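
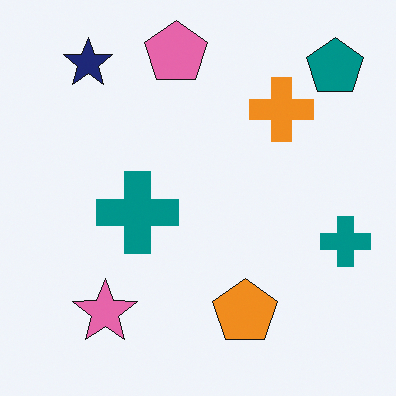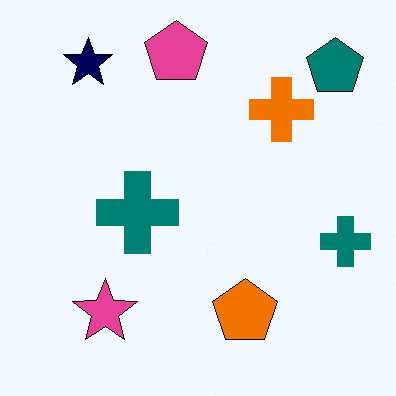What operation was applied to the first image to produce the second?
The transformation is: given slightly increased contrast.

Tones are pushed away from mid-grey across the whole image — a global contrast change.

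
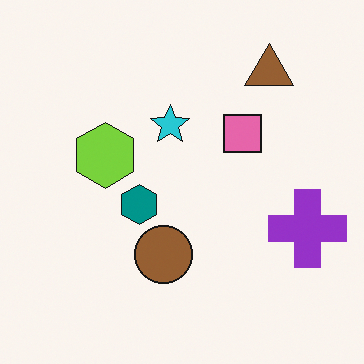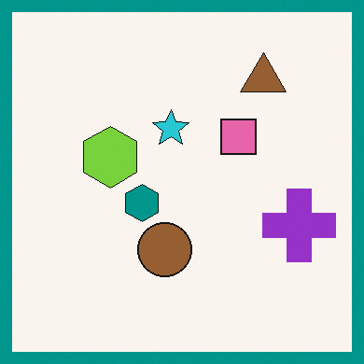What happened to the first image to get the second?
Framed with a teal border.

A solid teal frame runs around the edge of the second image, with the content slightly shrunk inside it.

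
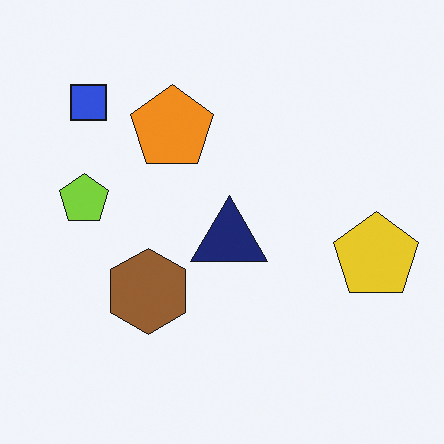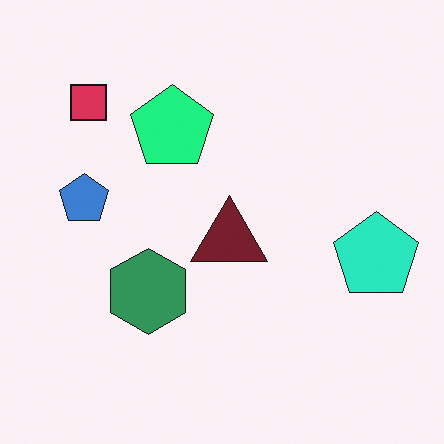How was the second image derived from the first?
It was hue-shifted noticeably.

Every shape's color has rotated by the same amount around the hue wheel — a uniform hue shift.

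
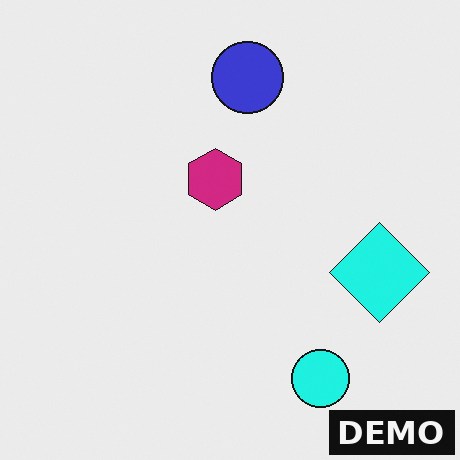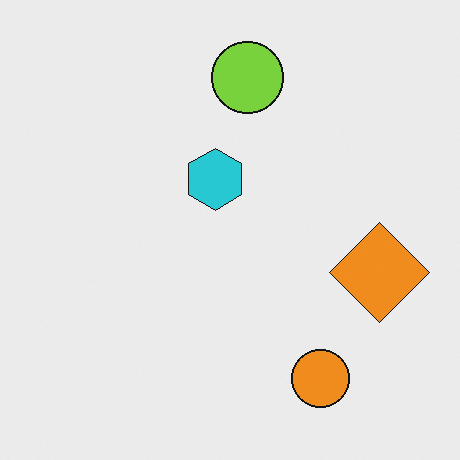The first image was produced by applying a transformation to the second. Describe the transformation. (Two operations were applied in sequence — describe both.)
This is the original image hue-shifted through roughly a third of the color wheel, then watermarked with the text "DEMO" in the lower-right corner.

Every shape's color has rotated by the same amount around the hue wheel — a uniform hue shift. A dark label reading "DEMO" appears in the lower-right corner.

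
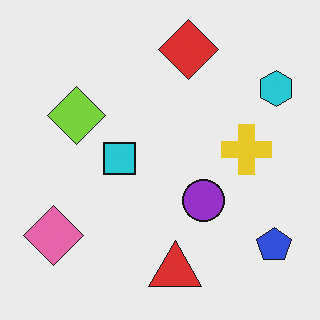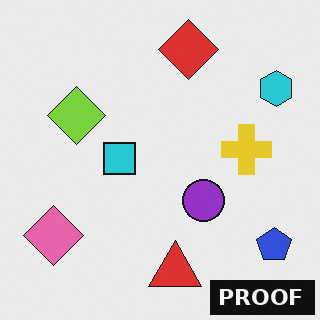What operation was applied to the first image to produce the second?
The transformation is: watermarked with the text "PROOF" in the lower-right corner.

A dark label reading "PROOF" appears in the lower-right corner.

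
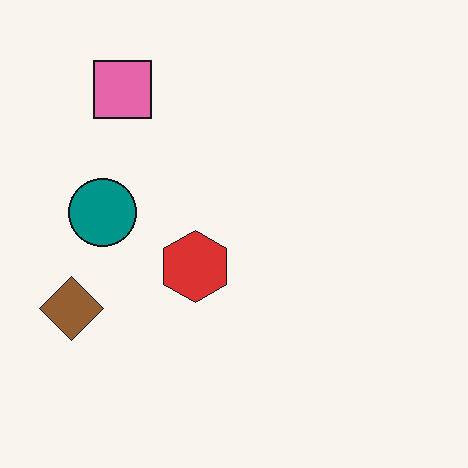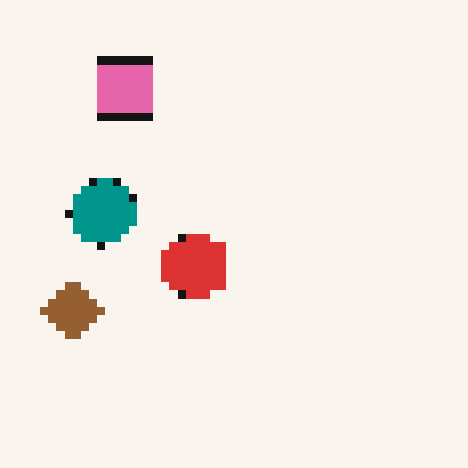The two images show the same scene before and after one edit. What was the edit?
The second image is the first moderately pixelated.

Shapes are reduced to large square blocks; fine edges and outlines are lost — a downscale-then-upscale (mosaic) effect.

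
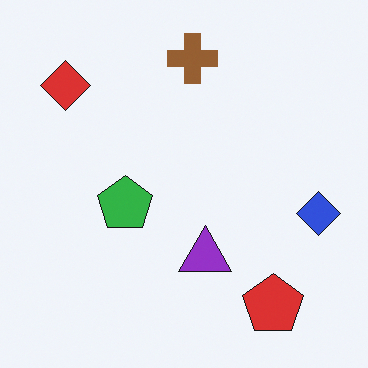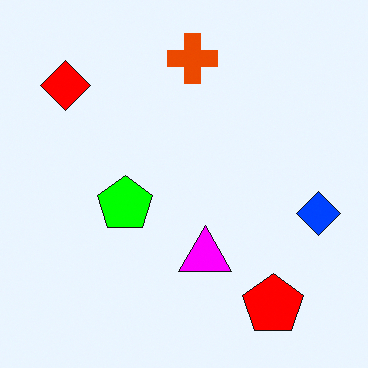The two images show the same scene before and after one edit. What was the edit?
This is the original image made much more vivid (saturation change).

All colors are more vivid — a global saturation change.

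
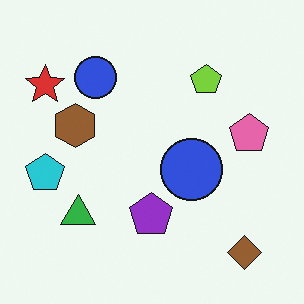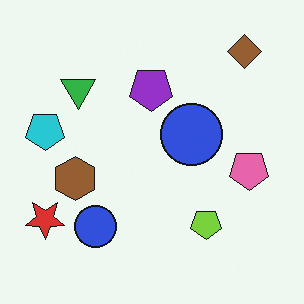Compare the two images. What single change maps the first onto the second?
The second image is the first flipped vertically (top ↔ bottom).

The brown diamond is in the bottom-right of the first image and the top-right of the second — shapes on opposite sides of the horizontal midline have swapped in a mirror flip.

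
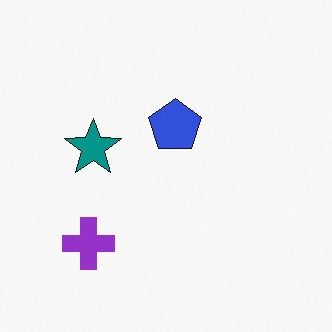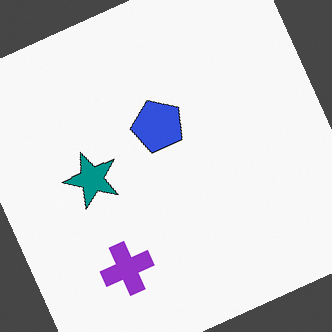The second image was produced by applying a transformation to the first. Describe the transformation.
The second image is the first rotated counter-clockwise by a moderate amount.

Every shape is tilted by the same angle and the image corners show triangular fill wedges — a whole-image rotation by a non-right angle.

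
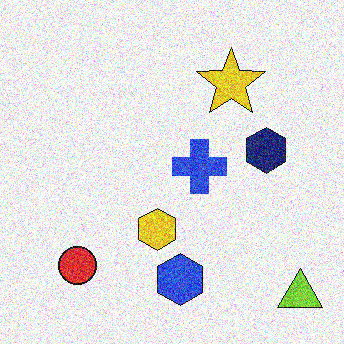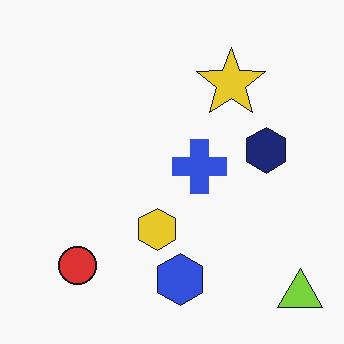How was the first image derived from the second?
This is the original image degraded with heavy additive noise.

Random speckle covers the whole image, including the flat background.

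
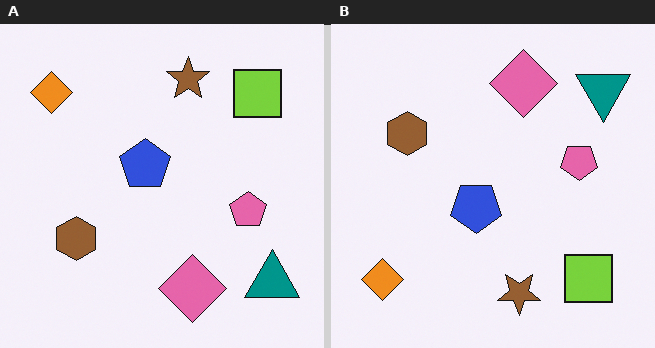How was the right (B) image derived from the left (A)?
The image was flipped vertically (top ↔ bottom).

The brown star is in the top of the left (A) image and the bottom of the right (B) — shapes on opposite sides of the horizontal midline have swapped in a mirror flip.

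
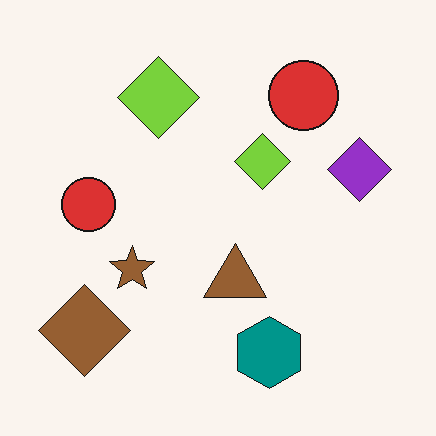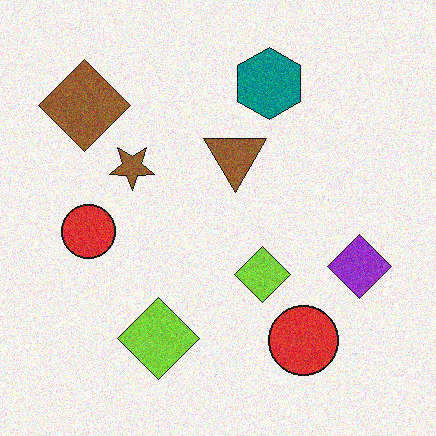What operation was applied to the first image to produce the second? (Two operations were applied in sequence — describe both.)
Flipped vertically (top ↔ bottom), then degraded with visible gaussian noise.

The teal hexagon is in the bottom of the first image and the top of the second — shapes on opposite sides of the horizontal midline have swapped in a mirror flip. Random speckle covers the whole image, including the flat background.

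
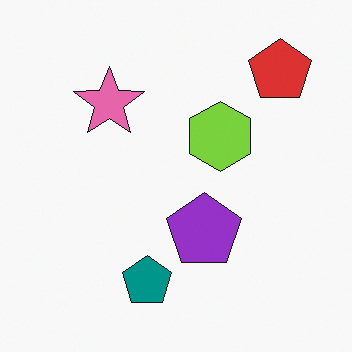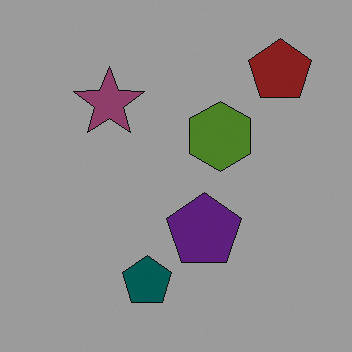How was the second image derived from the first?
The image was noticeably darkened.

Every pixel — background and shapes alike — is uniformly darkened.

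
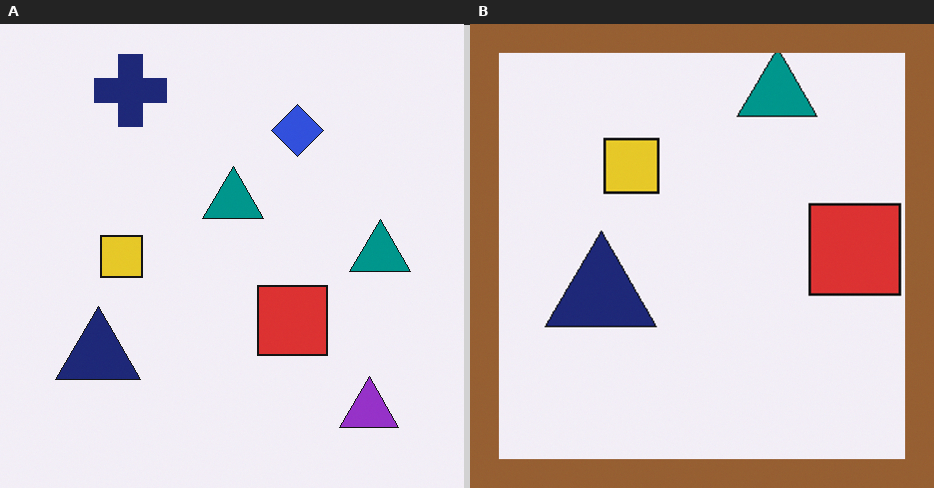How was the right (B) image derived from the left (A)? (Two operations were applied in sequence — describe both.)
This is the original image cropped to a modestly smaller region and rescaled, then framed with a brown border.

The visible shapes are larger and the field of view is narrower; shapes near the original edges may be partly or wholly outside the frame — a crop-and-rescale. A solid brown frame runs around the edge of the right (B) image, with the content slightly shrunk inside it.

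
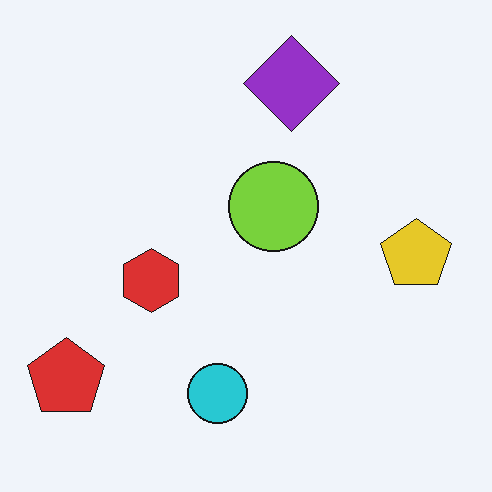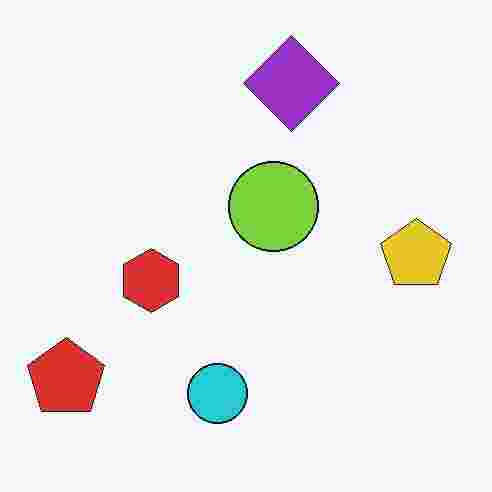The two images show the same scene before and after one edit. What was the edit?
Degraded with heavy JPEG compression.

Blocky 8×8 compression artifacts appear around shape edges and the flat background shows ringing — characteristic JPEG degradation.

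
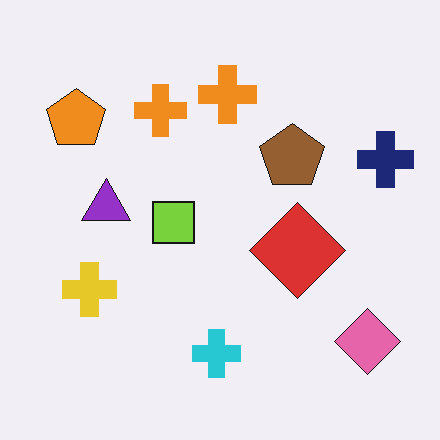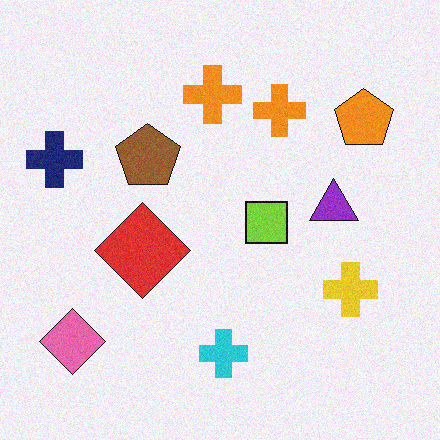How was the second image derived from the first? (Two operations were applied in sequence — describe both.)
The transformation is: degraded with subtle gaussian noise, then flipped horizontally (left ↔ right).

Random speckle covers the whole image, including the flat background. The navy cross is in the right of the first image and the left of the second — shapes on opposite sides of the vertical midline have swapped in a mirror flip.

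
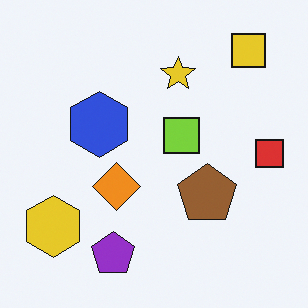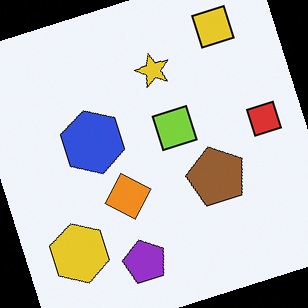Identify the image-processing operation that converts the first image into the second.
The image was rotated counter-clockwise by a clearly visible amount.

Every shape is tilted by the same angle and the image corners show triangular fill wedges — a whole-image rotation by a non-right angle.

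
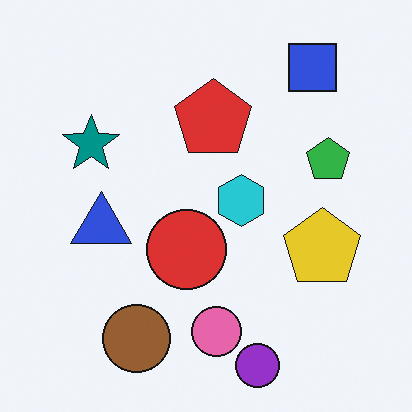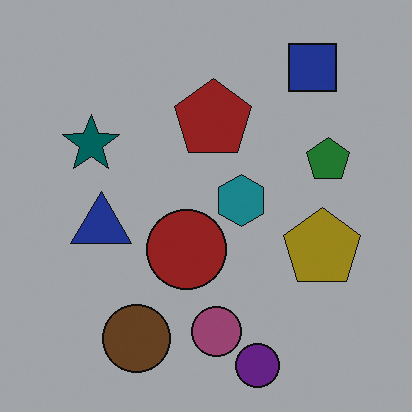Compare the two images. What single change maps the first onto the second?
Substantially darkened.

Every pixel — background and shapes alike — is uniformly darkened.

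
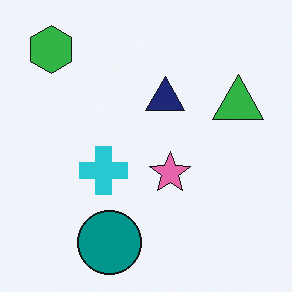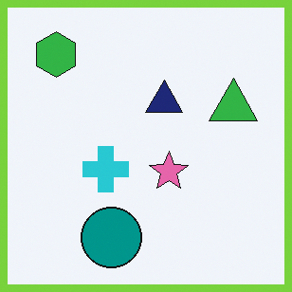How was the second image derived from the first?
Framed with a lime border.

A solid lime frame runs around the edge of the second image, with the content slightly shrunk inside it.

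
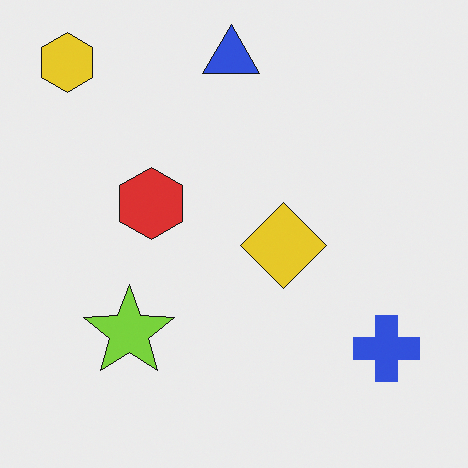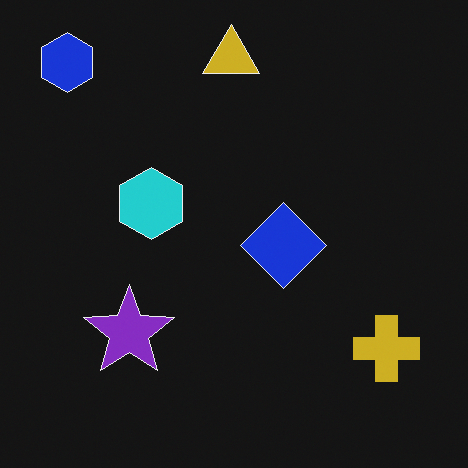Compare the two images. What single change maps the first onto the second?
The image was color-inverted (negative).

The light background has become dark and every shape's color is its complement — a photographic negative.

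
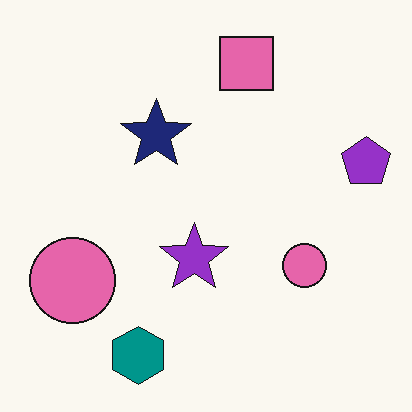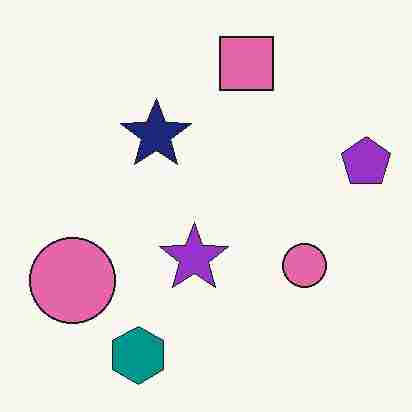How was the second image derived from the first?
Heavily JPEG-compressed with obvious blocking artifacts.

Blocky 8×8 compression artifacts appear around shape edges and the flat background shows ringing — characteristic JPEG degradation.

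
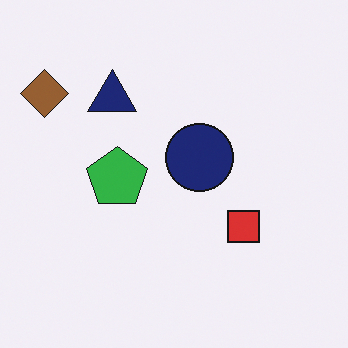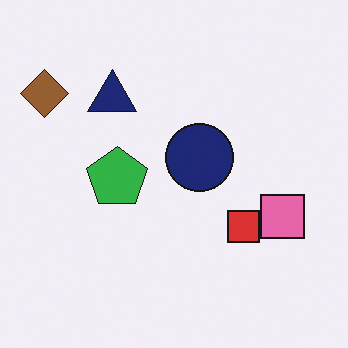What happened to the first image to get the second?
This is the original image overlaid with an additional pink square.

A pink square appears in the second image that is absent from the first.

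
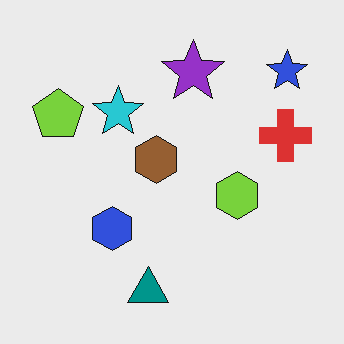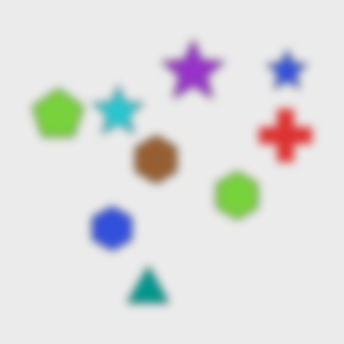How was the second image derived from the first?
Noticeably gaussian-blurred.

Shape edges and outlines are uniformly softened across the whole image.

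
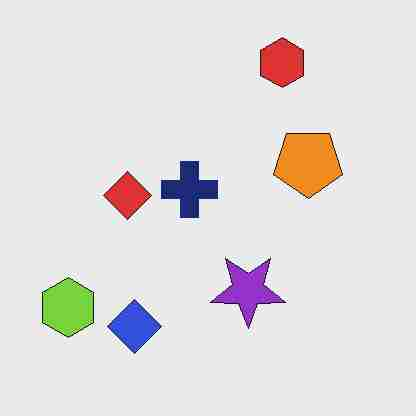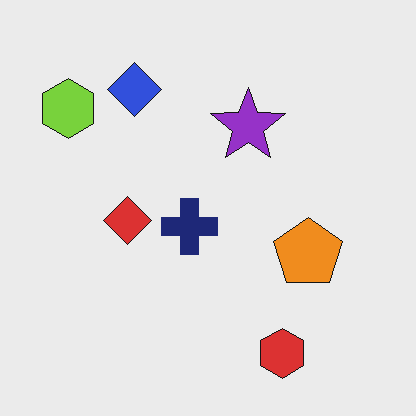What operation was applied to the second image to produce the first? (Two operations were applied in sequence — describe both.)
The first image is the second flipped vertically (top ↔ bottom), then heavily JPEG-compressed with obvious blocking artifacts.

The red hexagon is in the bottom-right of the second image and the top-right of the first — shapes on opposite sides of the horizontal midline have swapped in a mirror flip. Blocky 8×8 compression artifacts appear around shape edges and the flat background shows ringing — characteristic JPEG degradation.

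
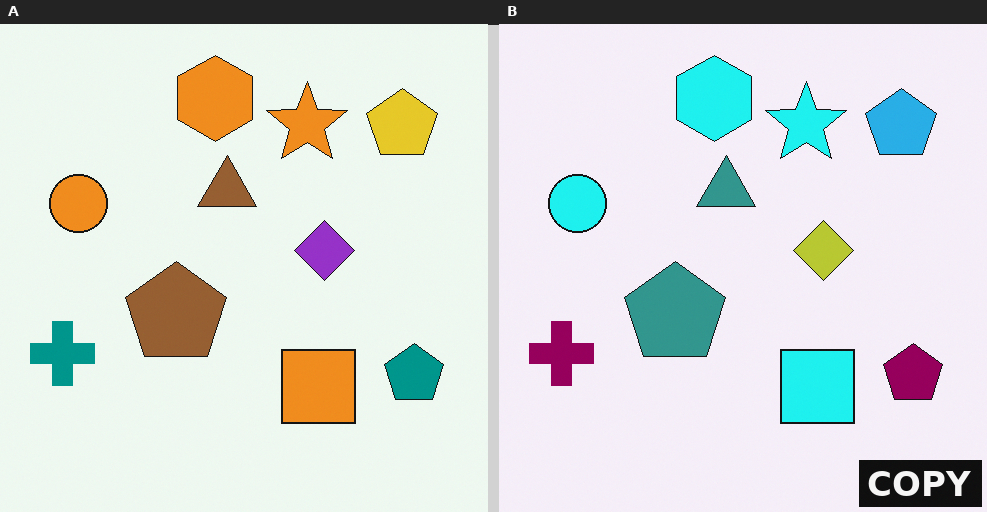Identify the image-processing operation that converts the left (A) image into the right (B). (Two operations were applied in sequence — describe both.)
This is the original image hue-shifted by a moderate amount, then watermarked with the text "COPY" in the lower-right corner.

Every shape's color has rotated by the same amount around the hue wheel — a uniform hue shift. A dark label reading "COPY" appears in the lower-right corner.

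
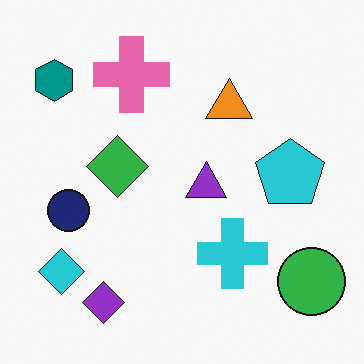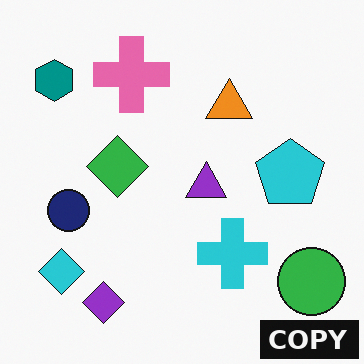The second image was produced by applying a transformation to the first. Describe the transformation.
The second image is the first watermarked with the text "COPY" in the lower-right corner.

A dark label reading "COPY" appears in the lower-right corner.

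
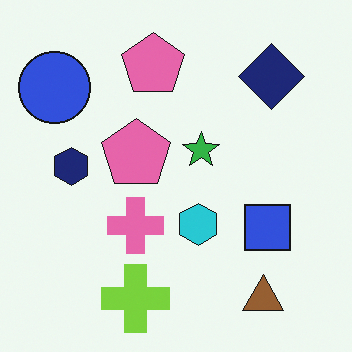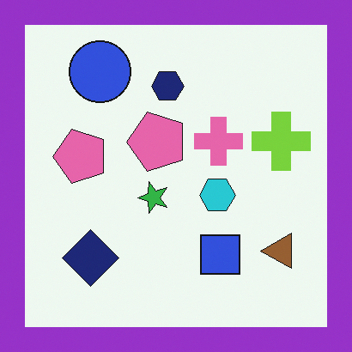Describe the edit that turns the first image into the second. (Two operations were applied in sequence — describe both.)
This is the original image transposed (reflected across the top-left ↔ bottom-right diagonal), then framed with a purple border.

Shapes have swapped their row and column positions — what was in the top-right is now in the bottom-left — a diagonal reflection. A solid purple frame runs around the edge of the second image, with the content slightly shrunk inside it.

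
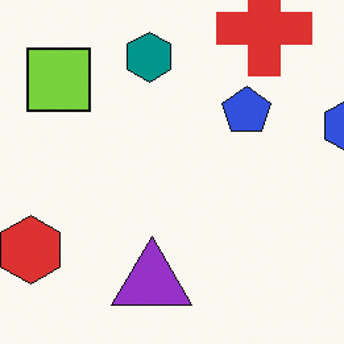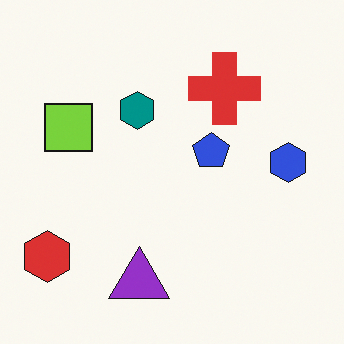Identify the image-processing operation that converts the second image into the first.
This is the original image cropped slightly and scaled back up.

The visible shapes are larger and the field of view is narrower; shapes near the original edges may be partly or wholly outside the frame — a crop-and-rescale.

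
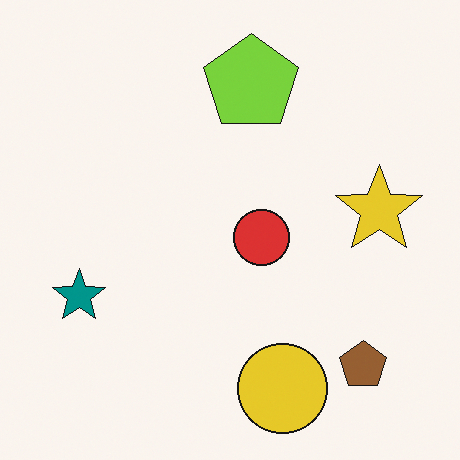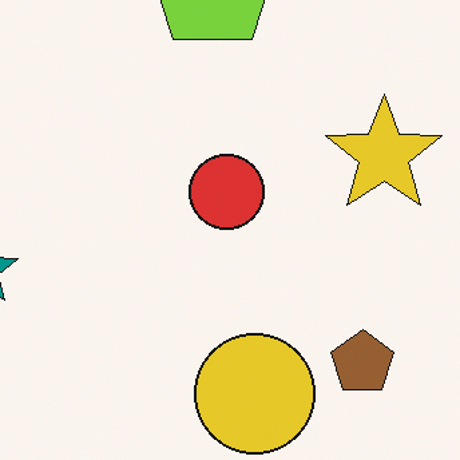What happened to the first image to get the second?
The second image is the first cropped to a modestly smaller region and rescaled.

The visible shapes are larger and the field of view is narrower; shapes near the original edges may be partly or wholly outside the frame — a crop-and-rescale.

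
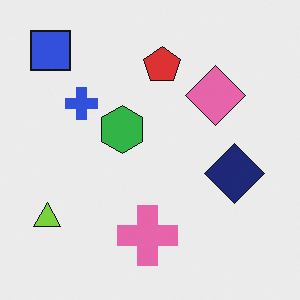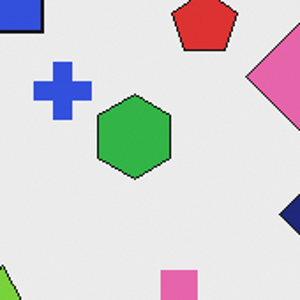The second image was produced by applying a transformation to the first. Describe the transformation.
This is the original image cropped tightly and scaled back up.

The visible shapes are larger and the field of view is narrower; shapes near the original edges may be partly or wholly outside the frame — a crop-and-rescale.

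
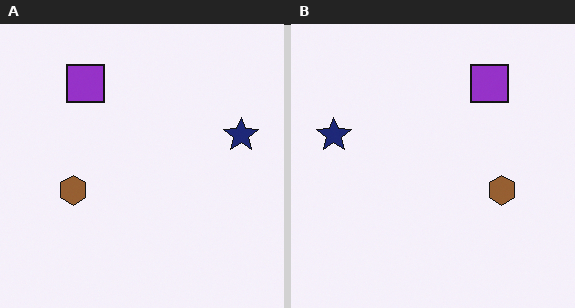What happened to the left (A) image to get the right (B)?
The right (B) image is the left (A) flipped horizontally (left ↔ right).

The navy star is in the right of the left (A) image and the left of the right (B) — shapes on opposite sides of the vertical midline have swapped in a mirror flip.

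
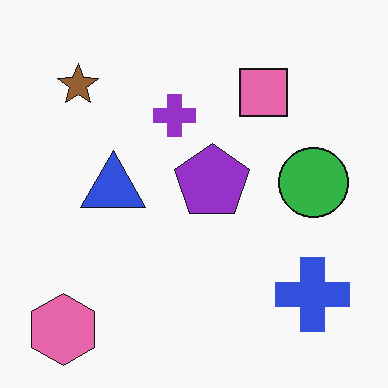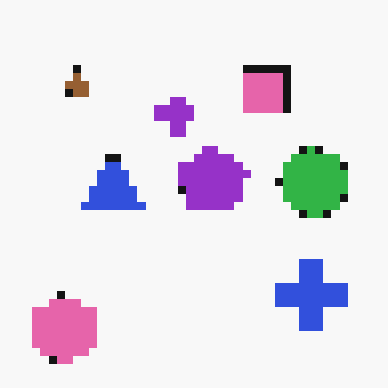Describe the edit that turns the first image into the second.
This is the original image pixelated into visible square blocks.

Shapes are reduced to large square blocks; fine edges and outlines are lost — a downscale-then-upscale (mosaic) effect.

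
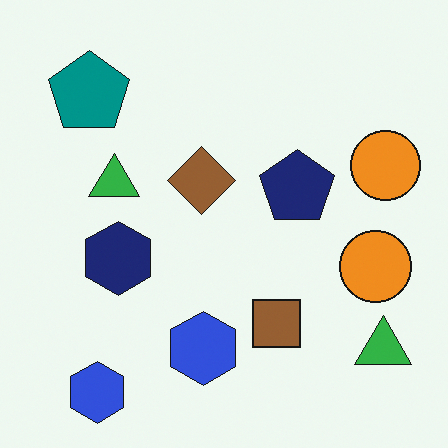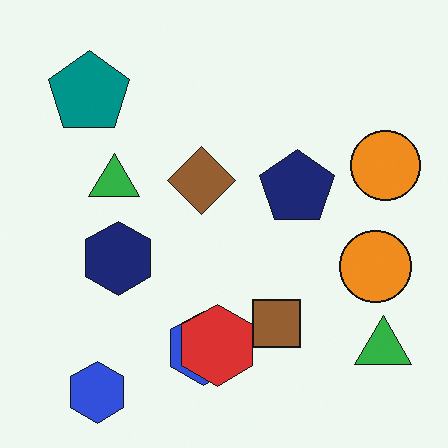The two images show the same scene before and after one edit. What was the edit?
The second image is the first overlaid with an additional red hexagon.

A red hexagon appears in the second image that is absent from the first.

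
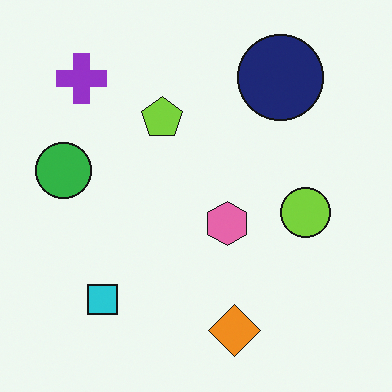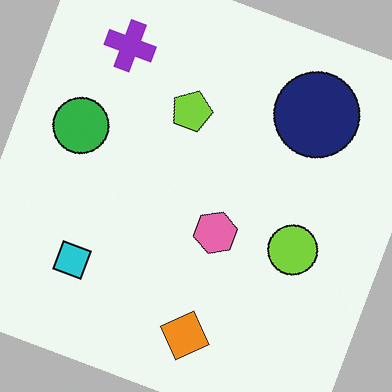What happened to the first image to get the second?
It was rotated clockwise by a moderate amount.

Every shape is tilted by the same angle and the image corners show triangular fill wedges — a whole-image rotation by a non-right angle.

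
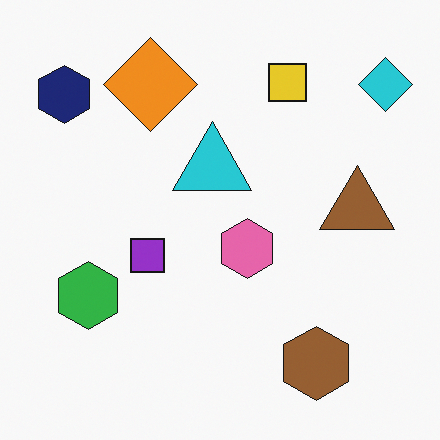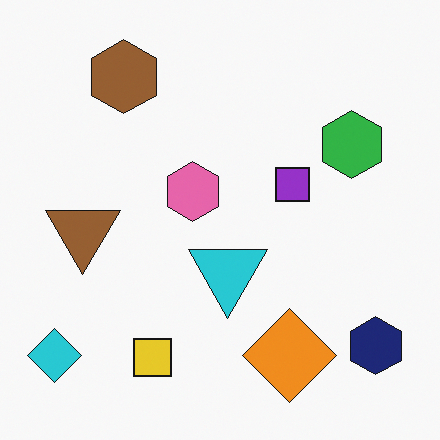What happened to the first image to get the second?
This is the original image rotated 180°.

The cyan diamond sits in the top-right of the first image and the bottom-left of the second — consistent with a whole-image 180° rotation.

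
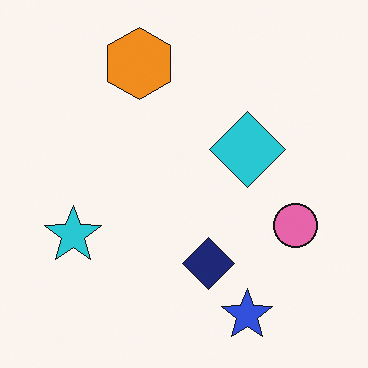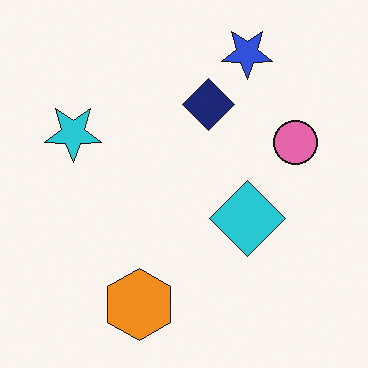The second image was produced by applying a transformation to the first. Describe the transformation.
Flipped vertically (top ↔ bottom).

The blue star is in the bottom-right of the first image and the top-right of the second — shapes on opposite sides of the horizontal midline have swapped in a mirror flip.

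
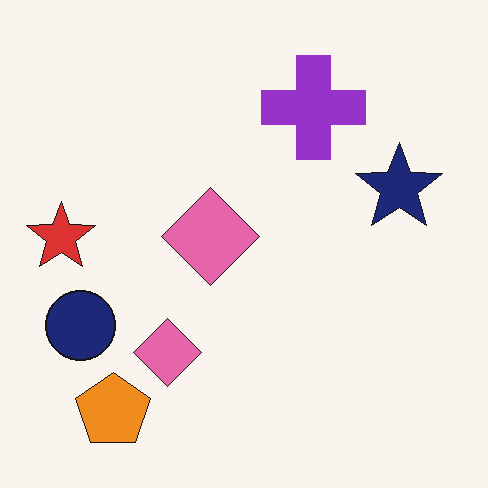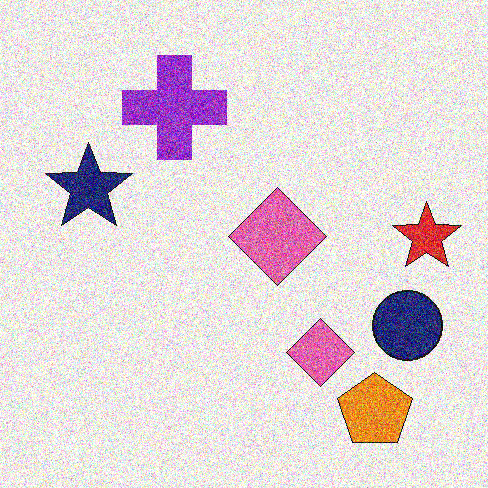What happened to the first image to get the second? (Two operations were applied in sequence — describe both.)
This is the original image flipped horizontally (left ↔ right), then degraded with heavy additive noise.

The red star is in the left of the first image and the right of the second — shapes on opposite sides of the vertical midline have swapped in a mirror flip. Random speckle covers the whole image, including the flat background.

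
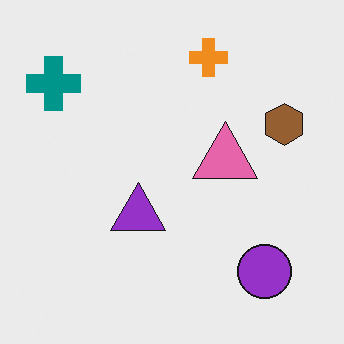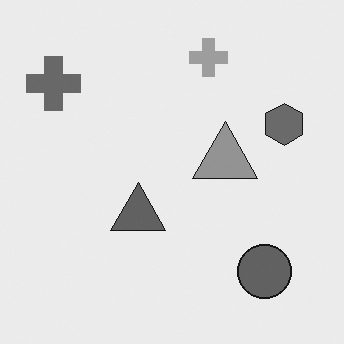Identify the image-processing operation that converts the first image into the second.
The second image is the first converted to grayscale.

All color is removed — every shape is now a shade of grey.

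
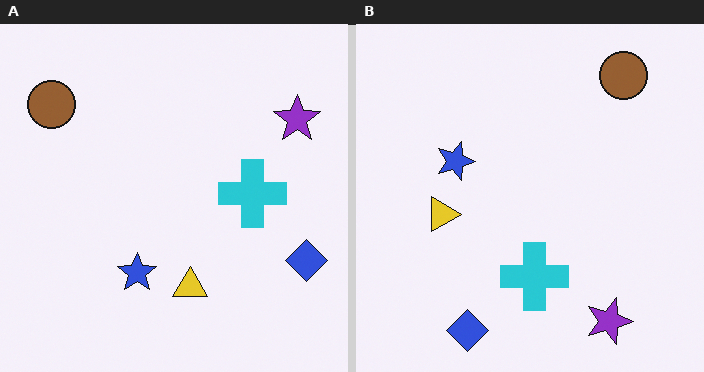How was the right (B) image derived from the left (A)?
The image was rotated 90° clockwise.

The brown circle sits in the top-left of the left (A) image and the top-right of the right (B) — consistent with a whole-image 90° clockwise rotation.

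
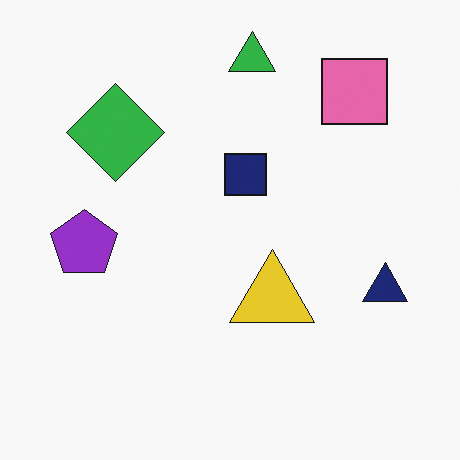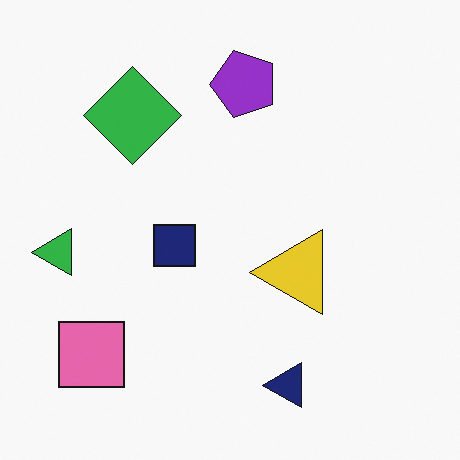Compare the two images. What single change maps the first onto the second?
This is the original image transposed (reflected across the top-left ↔ bottom-right diagonal).

Shapes have swapped their row and column positions — what was in the top-right is now in the bottom-left — a diagonal reflection.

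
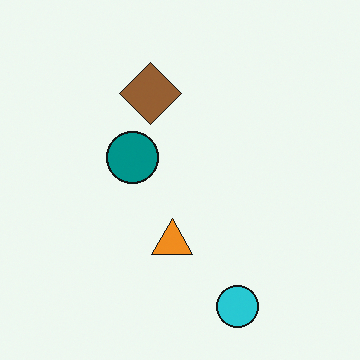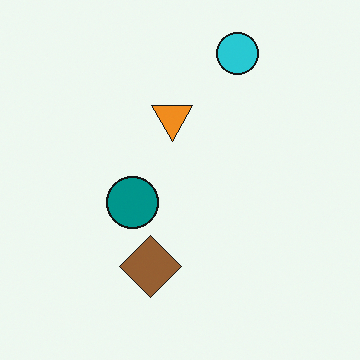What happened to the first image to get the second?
It was flipped vertically (top ↔ bottom).

The cyan circle is in the bottom of the first image and the top of the second — shapes on opposite sides of the horizontal midline have swapped in a mirror flip.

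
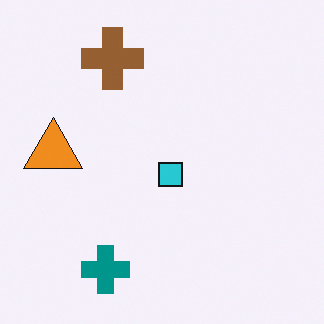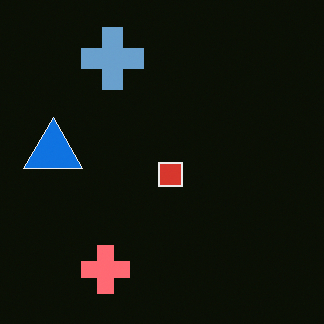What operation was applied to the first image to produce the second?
The second image is the first color-inverted (negative).

The light background has become dark and every shape's color is its complement — a photographic negative.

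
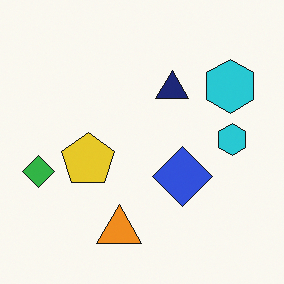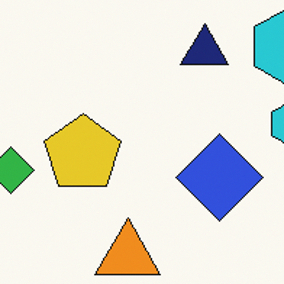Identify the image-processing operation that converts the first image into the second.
This is the original image cropped slightly and scaled back up.

The visible shapes are larger and the field of view is narrower; shapes near the original edges may be partly or wholly outside the frame — a crop-and-rescale.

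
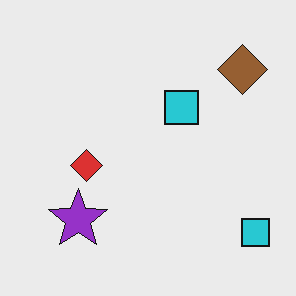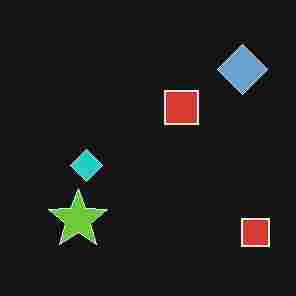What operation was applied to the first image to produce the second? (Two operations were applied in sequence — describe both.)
The image was color-inverted (negative), then heavily JPEG-compressed with obvious blocking artifacts.

The light background has become dark and every shape's color is its complement — a photographic negative. Blocky 8×8 compression artifacts appear around shape edges and the flat background shows ringing — characteristic JPEG degradation.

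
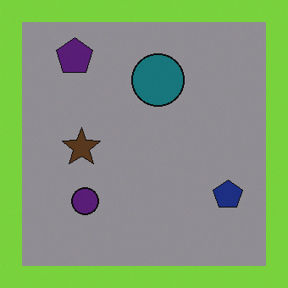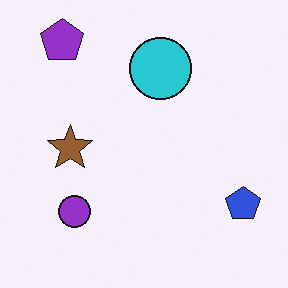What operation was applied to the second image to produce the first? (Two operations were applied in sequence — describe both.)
The image was substantially darkened, then framed with a lime border.

Every pixel — background and shapes alike — is uniformly darkened. A solid lime frame runs around the edge of the first image, with the content slightly shrunk inside it.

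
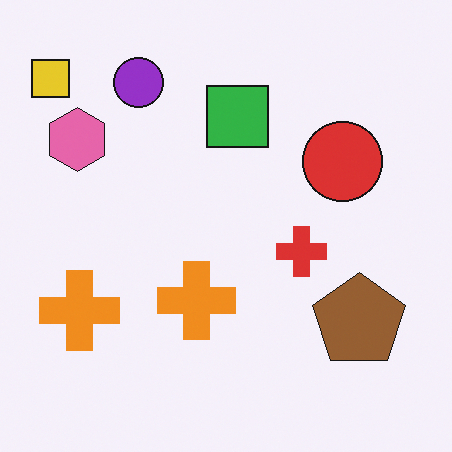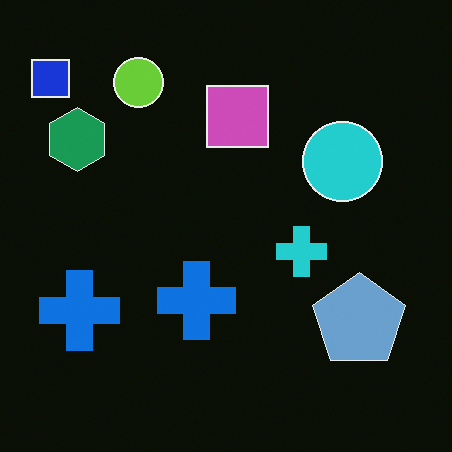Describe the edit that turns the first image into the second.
The second image is the first color-inverted (negative).

The light background has become dark and every shape's color is its complement — a photographic negative.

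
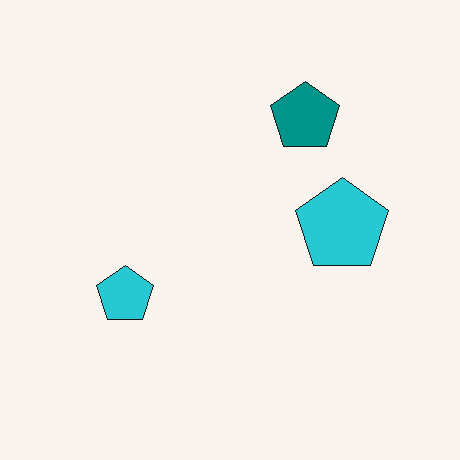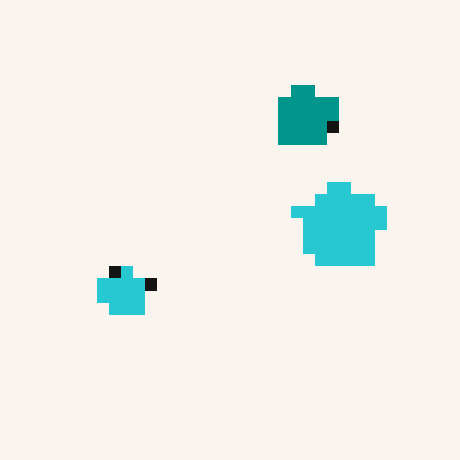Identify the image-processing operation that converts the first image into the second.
The second image is the first coarsely pixelated.

Shapes are reduced to large square blocks; fine edges and outlines are lost — a downscale-then-upscale (mosaic) effect.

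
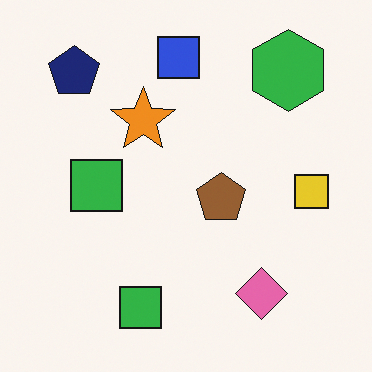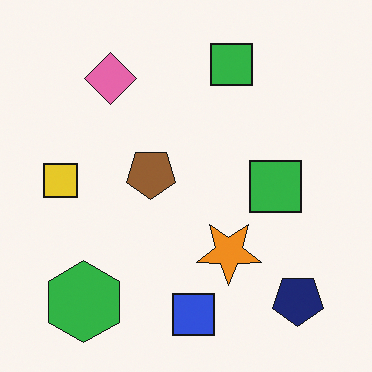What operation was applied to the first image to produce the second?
The second image is the first rotated 180°.

The navy pentagon sits in the top-left of the first image and the bottom-right of the second — consistent with a whole-image 180° rotation.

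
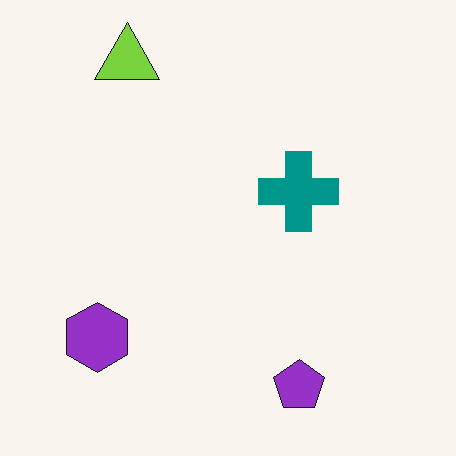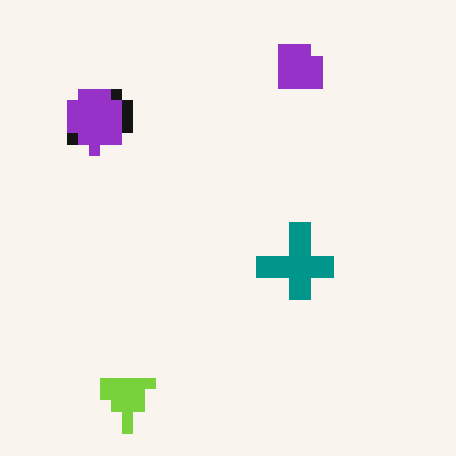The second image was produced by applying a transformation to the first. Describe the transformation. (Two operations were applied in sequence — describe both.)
The transformation is: coarsely pixelated, then flipped vertically (top ↔ bottom).

Shapes are reduced to large square blocks; fine edges and outlines are lost — a downscale-then-upscale (mosaic) effect. The lime triangle is in the top-left of the first image and the bottom-left of the second — shapes on opposite sides of the horizontal midline have swapped in a mirror flip.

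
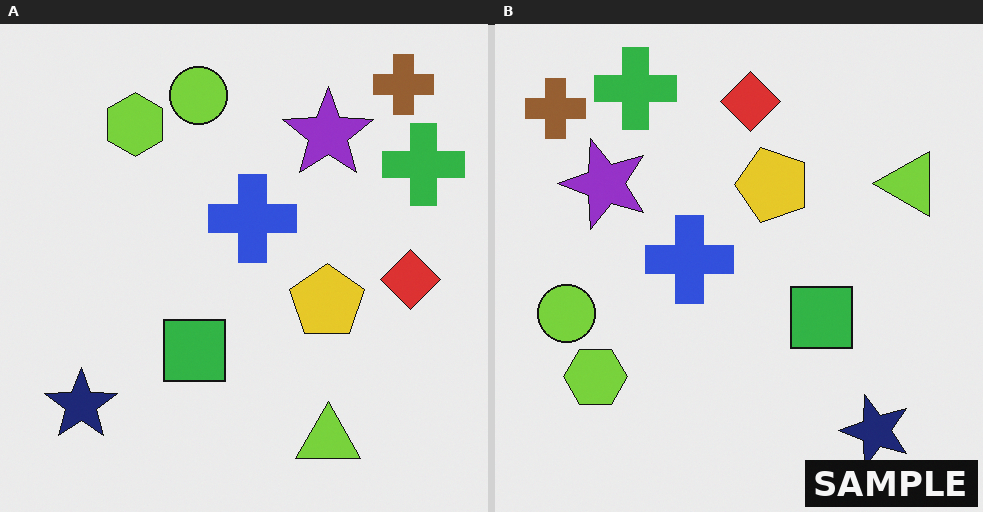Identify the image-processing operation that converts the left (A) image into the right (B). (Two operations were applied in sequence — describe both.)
The transformation is: rotated 90° counter-clockwise, then watermarked with the text "SAMPLE" in the lower-right corner.

The brown cross sits in the top-right of the left (A) image and the top-left of the right (B) — consistent with a whole-image 90° counter-clockwise rotation. A dark label reading "SAMPLE" appears in the lower-right corner.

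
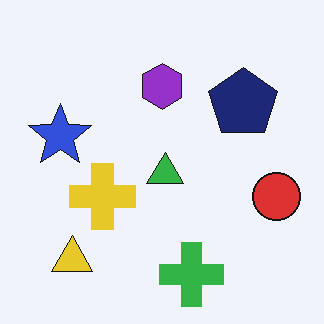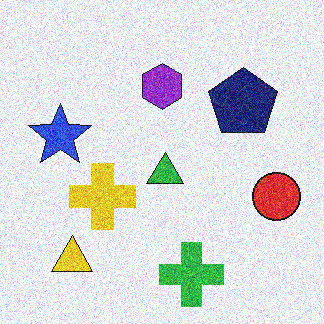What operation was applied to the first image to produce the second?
The transformation is: degraded with a thick layer of grain.

Random speckle covers the whole image, including the flat background.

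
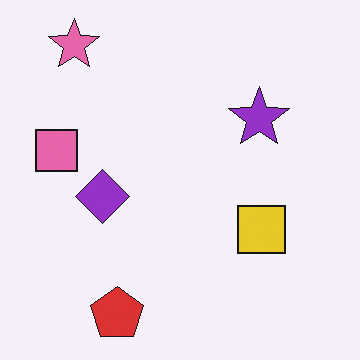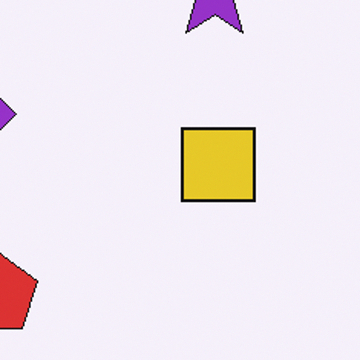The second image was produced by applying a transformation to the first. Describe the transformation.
This is the original image cropped to a modestly smaller region and rescaled.

The visible shapes are larger and the field of view is narrower; shapes near the original edges may be partly or wholly outside the frame — a crop-and-rescale.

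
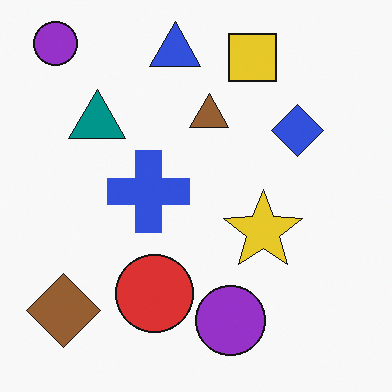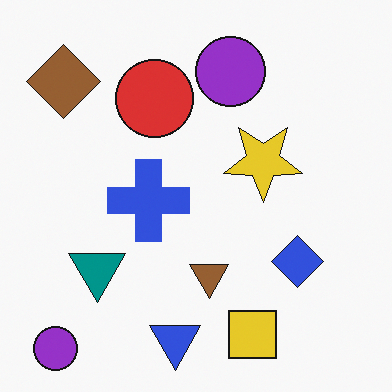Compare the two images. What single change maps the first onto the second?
The image was flipped vertically (top ↔ bottom).

The blue triangle is in the top of the first image and the bottom of the second — shapes on opposite sides of the horizontal midline have swapped in a mirror flip.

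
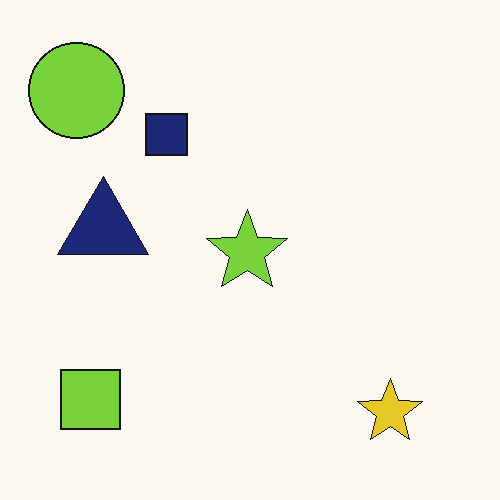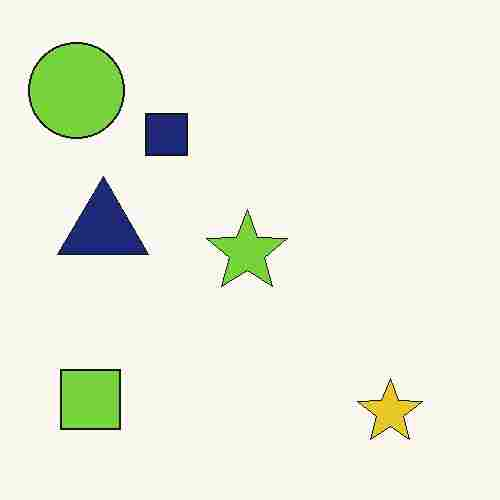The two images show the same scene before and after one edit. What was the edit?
It was degraded with heavy JPEG compression.

Blocky 8×8 compression artifacts appear around shape edges and the flat background shows ringing — characteristic JPEG degradation.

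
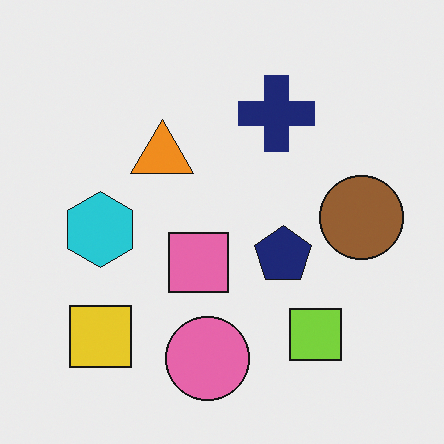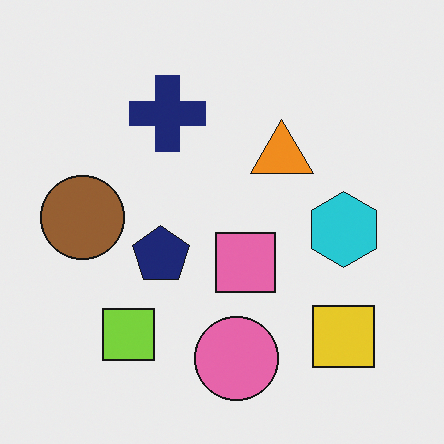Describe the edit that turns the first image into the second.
The transformation is: flipped horizontally (left ↔ right).

The brown circle is in the right of the first image and the left of the second — shapes on opposite sides of the vertical midline have swapped in a mirror flip.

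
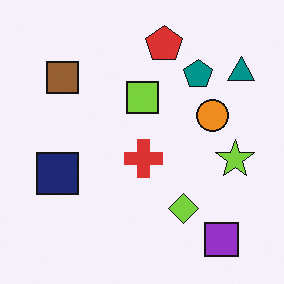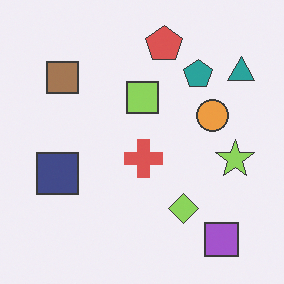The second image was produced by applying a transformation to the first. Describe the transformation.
The transformation is: given slightly reduced contrast.

Tones are pushed toward mid-grey across the whole image — a global contrast change.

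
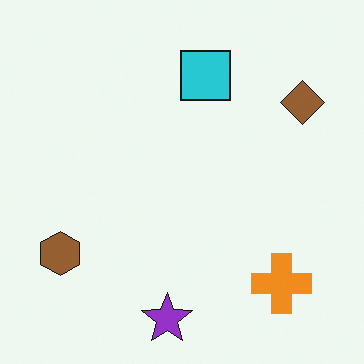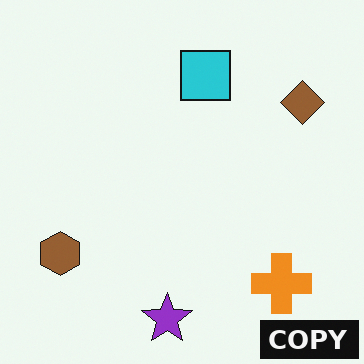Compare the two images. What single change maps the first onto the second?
The image was watermarked with the text "COPY" in the lower-right corner.

A dark label reading "COPY" appears in the lower-right corner.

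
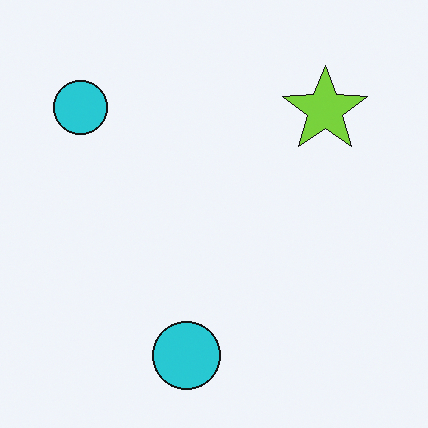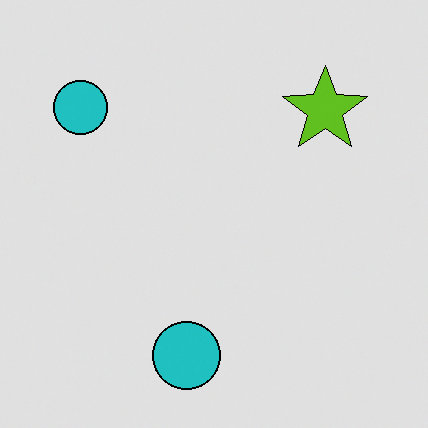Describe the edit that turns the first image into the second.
The second image is the first posterized to a reduced palette.

Each flat color has snapped to a coarser quantized level — most visibly, the near-white background has dropped to a flat grey.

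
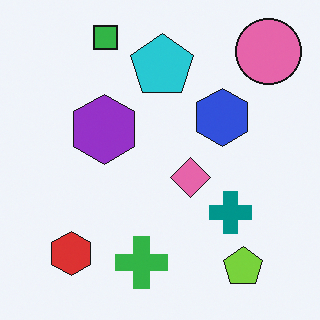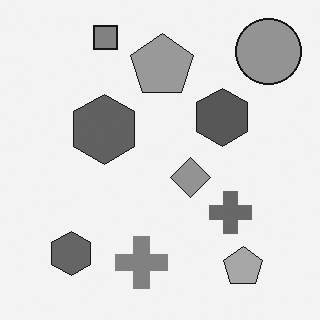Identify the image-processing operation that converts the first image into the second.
It was converted to grayscale.

All color is removed — every shape is now a shade of grey.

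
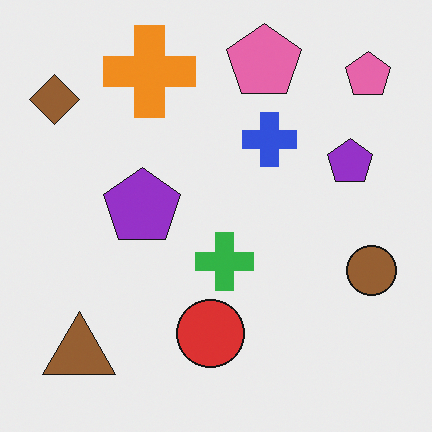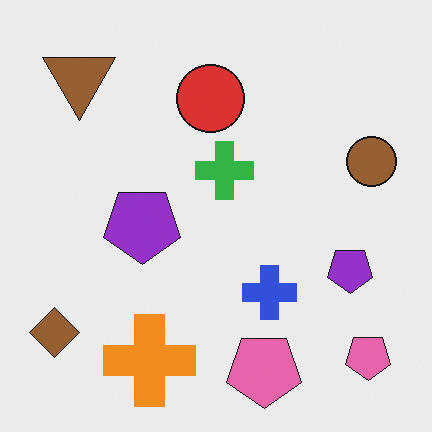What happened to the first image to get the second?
The image was flipped vertically (top ↔ bottom).

The orange cross is in the top of the first image and the bottom of the second — shapes on opposite sides of the horizontal midline have swapped in a mirror flip.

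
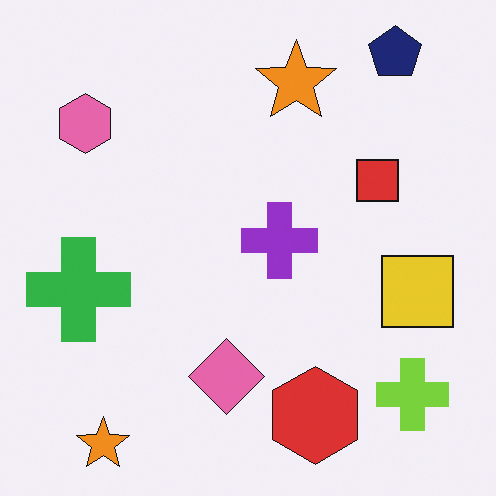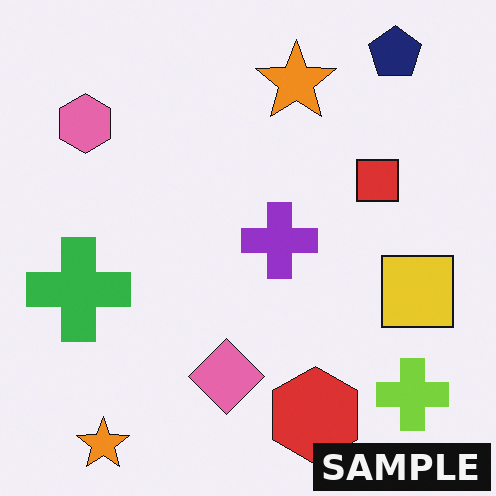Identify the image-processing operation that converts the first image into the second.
The transformation is: watermarked with the text "SAMPLE" in the lower-right corner.

A dark label reading "SAMPLE" appears in the lower-right corner.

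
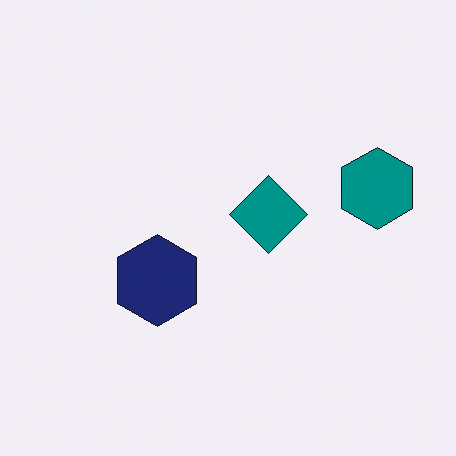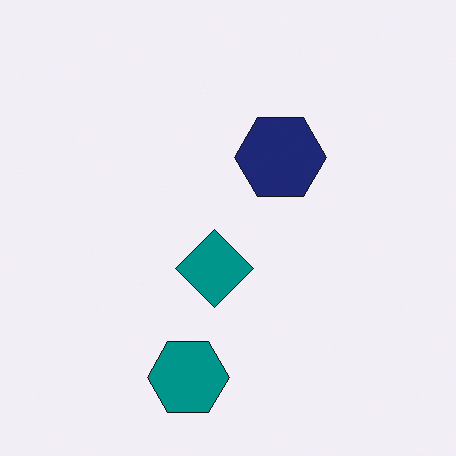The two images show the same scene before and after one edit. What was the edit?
The transformation is: transposed (reflected across the top-left ↔ bottom-right diagonal).

Shapes have swapped their row and column positions — what was in the top-right is now in the bottom-left — a diagonal reflection.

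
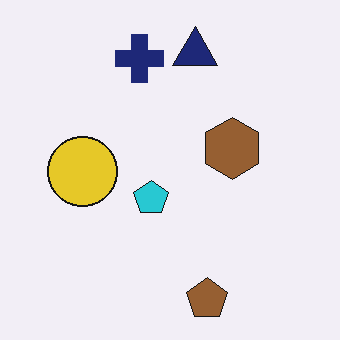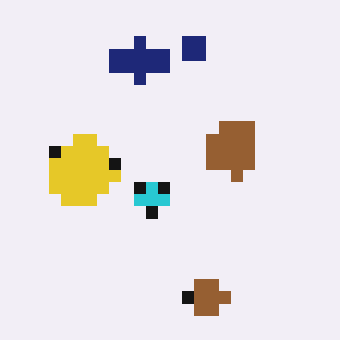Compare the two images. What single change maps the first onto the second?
The image was coarsely pixelated.

Shapes are reduced to large square blocks; fine edges and outlines are lost — a downscale-then-upscale (mosaic) effect.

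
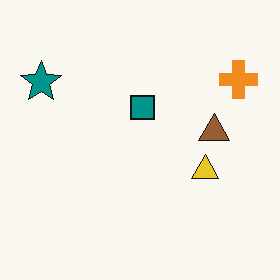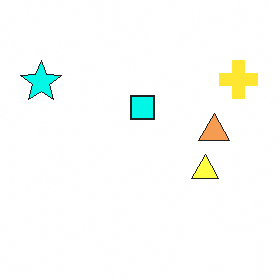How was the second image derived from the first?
It was noticeably brightened.

Every pixel — background and shapes alike — is uniformly brightened.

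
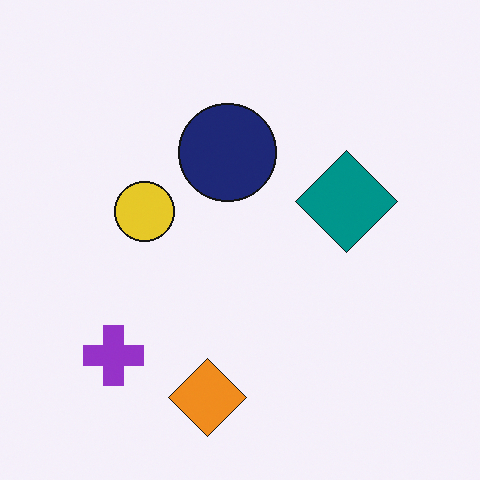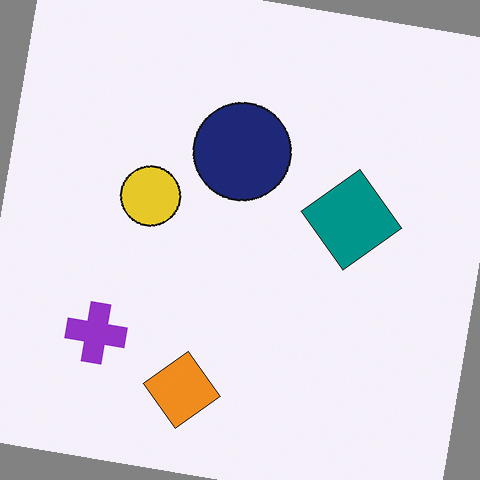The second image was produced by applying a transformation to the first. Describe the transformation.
This is the original image rotated clockwise by a few degrees.

Every shape is tilted by the same angle and the image corners show triangular fill wedges — a whole-image rotation by a non-right angle.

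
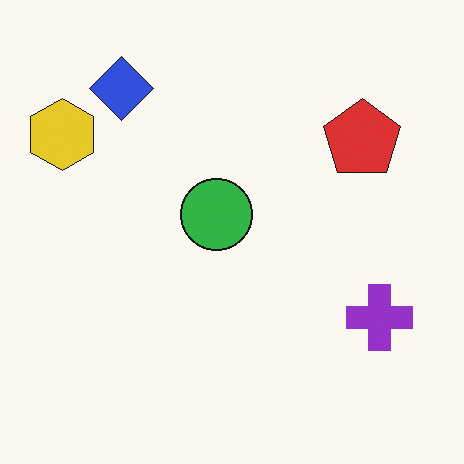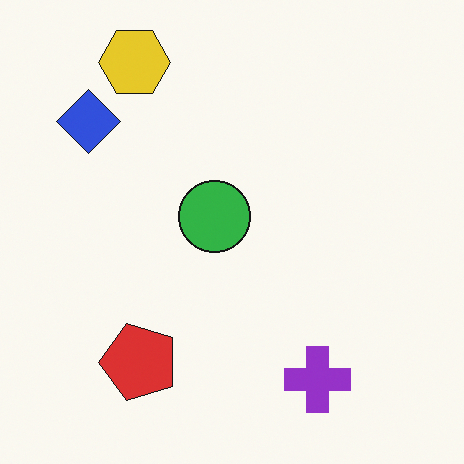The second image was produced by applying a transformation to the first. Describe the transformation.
The image was transposed (reflected across the top-left ↔ bottom-right diagonal).

Shapes have swapped their row and column positions — what was in the top-right is now in the bottom-left — a diagonal reflection.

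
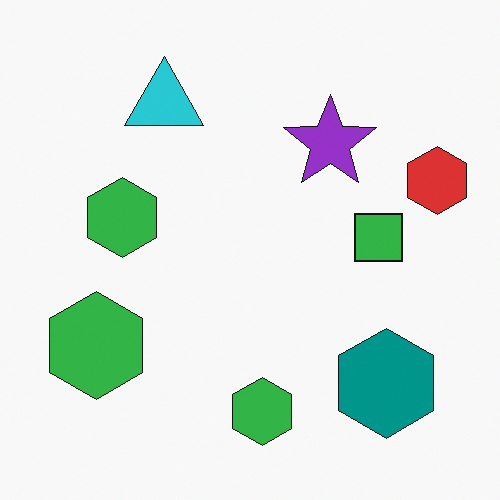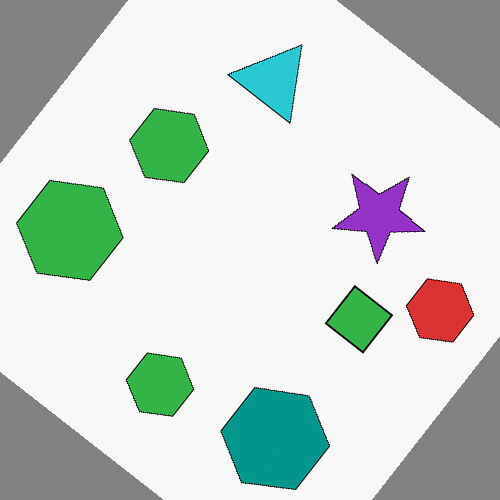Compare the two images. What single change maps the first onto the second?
The image was rotated clockwise by a large amount — several tens of degrees.

Every shape is tilted by the same angle and the image corners show triangular fill wedges — a whole-image rotation by a non-right angle.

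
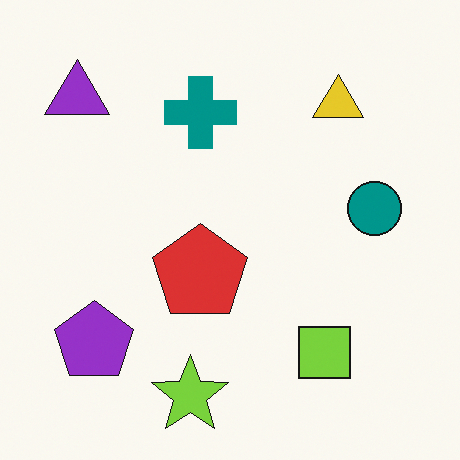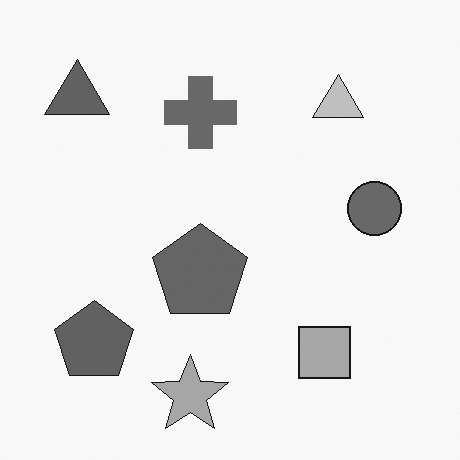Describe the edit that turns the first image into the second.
The transformation is: converted to grayscale.

All color is removed — every shape is now a shade of grey.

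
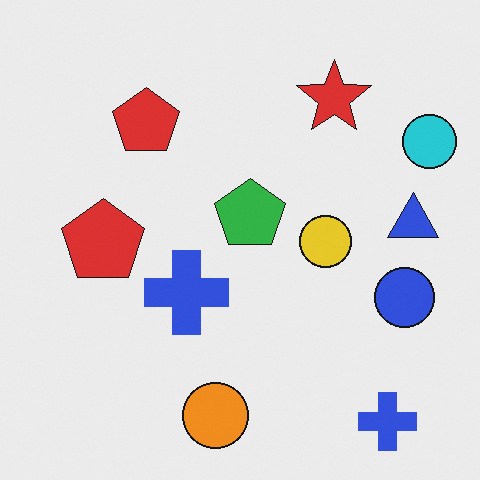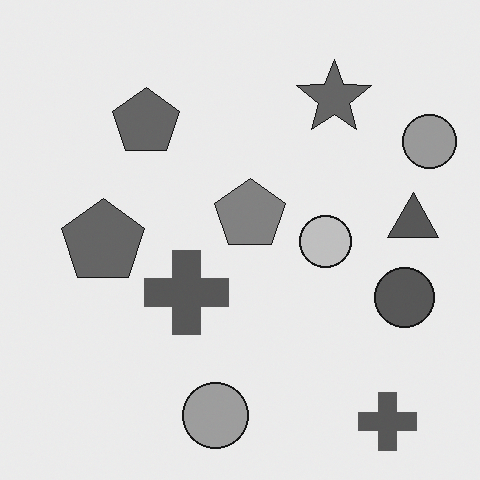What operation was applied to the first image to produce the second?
The image was converted to grayscale.

All color is removed — every shape is now a shade of grey.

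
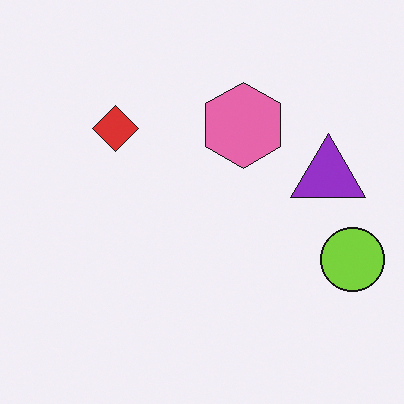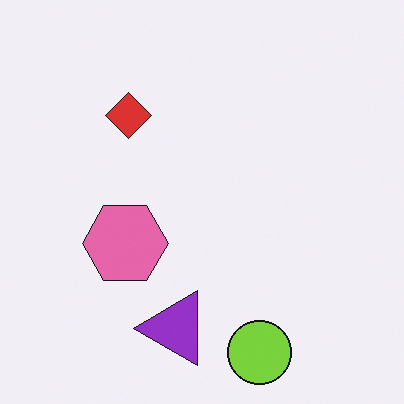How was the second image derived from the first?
The transformation is: transposed (reflected across the top-left ↔ bottom-right diagonal).

Shapes have swapped their row and column positions — what was in the top-right is now in the bottom-left — a diagonal reflection.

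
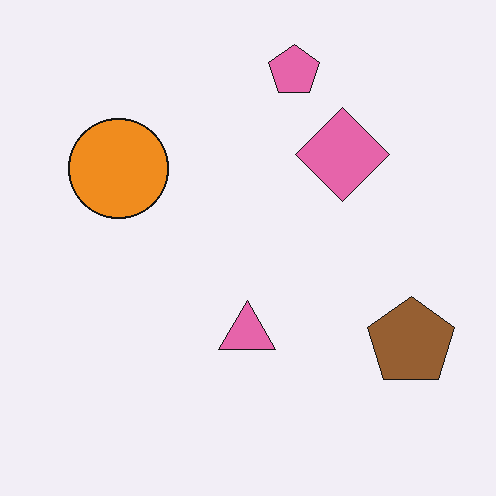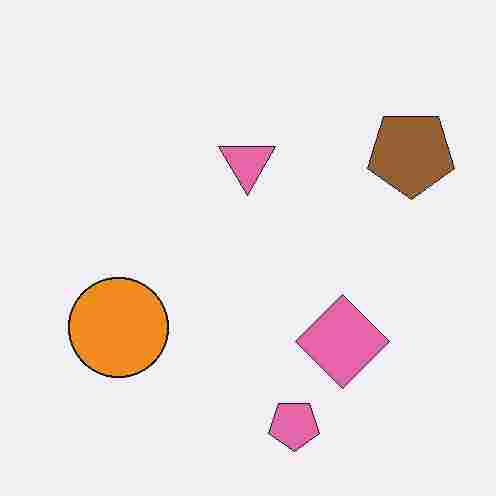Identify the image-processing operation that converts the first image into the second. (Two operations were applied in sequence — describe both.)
Flipped vertically (top ↔ bottom), then degraded with heavy JPEG compression.

The pink pentagon is in the top of the first image and the bottom of the second — shapes on opposite sides of the horizontal midline have swapped in a mirror flip. Blocky 8×8 compression artifacts appear around shape edges and the flat background shows ringing — characteristic JPEG degradation.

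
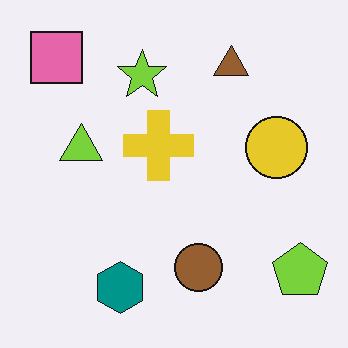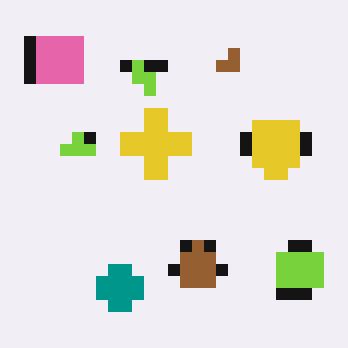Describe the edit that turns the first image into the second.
The transformation is: coarsely pixelated.

Shapes are reduced to large square blocks; fine edges and outlines are lost — a downscale-then-upscale (mosaic) effect.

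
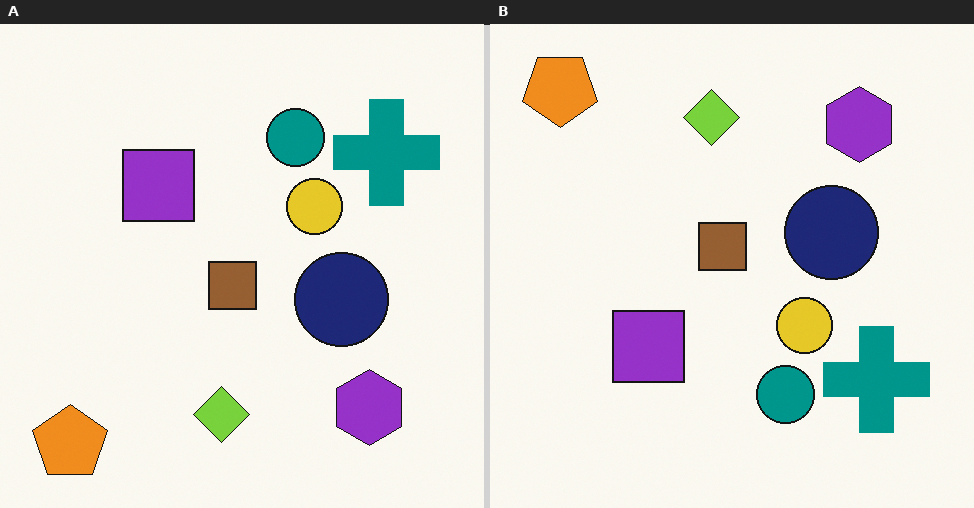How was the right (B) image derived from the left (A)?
The right (B) image is the left (A) flipped vertically (top ↔ bottom).

The orange pentagon is in the bottom-left of the left (A) image and the top-left of the right (B) — shapes on opposite sides of the horizontal midline have swapped in a mirror flip.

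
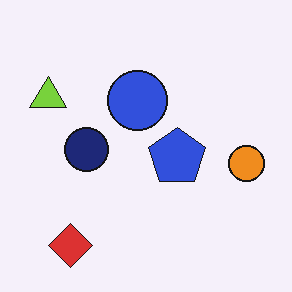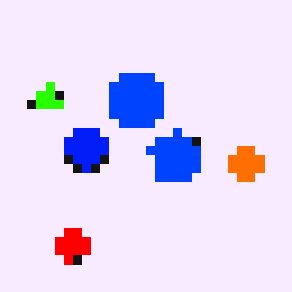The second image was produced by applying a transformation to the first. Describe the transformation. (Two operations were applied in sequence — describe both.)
Heavily oversaturated, then heavily pixelated into large blocks.

All colors are more vivid — a global saturation change. Shapes are reduced to large square blocks; fine edges and outlines are lost — a downscale-then-upscale (mosaic) effect.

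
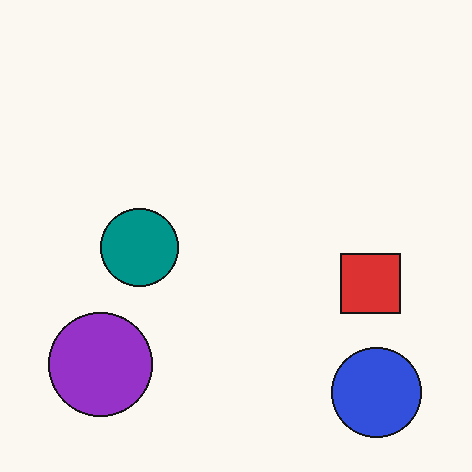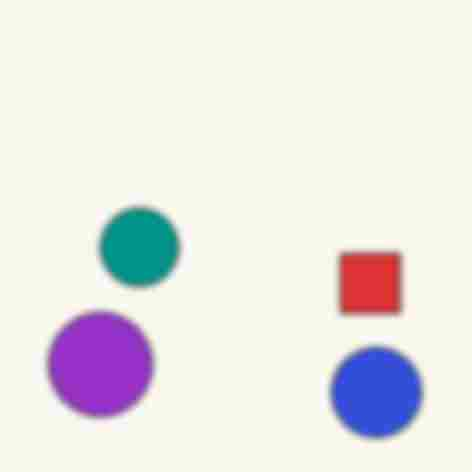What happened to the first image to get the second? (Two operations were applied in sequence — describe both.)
The image was moderately blurred, then degraded with heavy JPEG compression.

Shape edges and outlines are uniformly softened across the whole image. Blocky 8×8 compression artifacts appear around shape edges and the flat background shows ringing — characteristic JPEG degradation.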